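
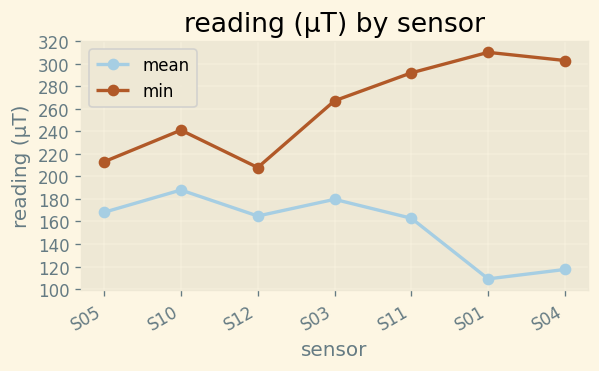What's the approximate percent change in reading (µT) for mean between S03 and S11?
≈ -11.1%

S03 ≈ 180, S11 ≈ 160; (160 − 180) / 180 ≈ -11.1%.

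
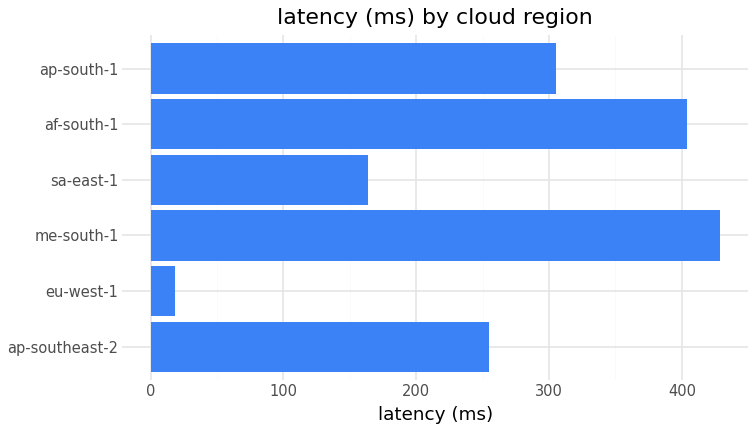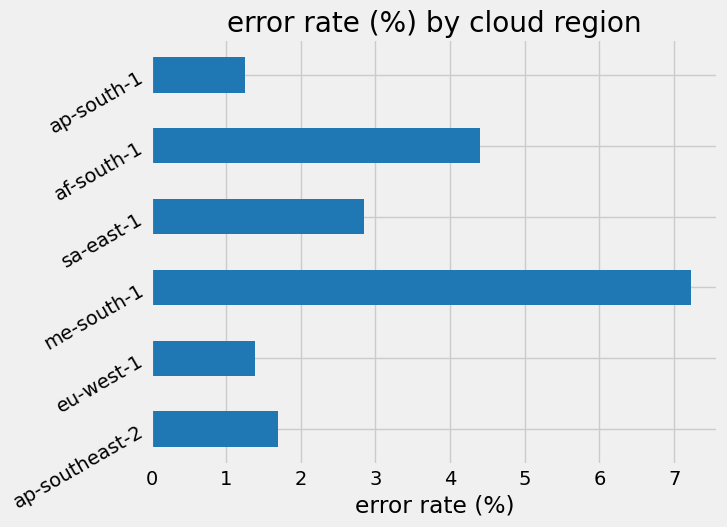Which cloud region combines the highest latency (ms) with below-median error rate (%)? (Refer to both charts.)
ap-south-1

Chart 2 median error rate (%) ≈ 2; below-median cloud regions: ap-southeast-2, eu-west-1, ap-south-1. Among those, ap-south-1 has the highest latency (ms) (≈ 300).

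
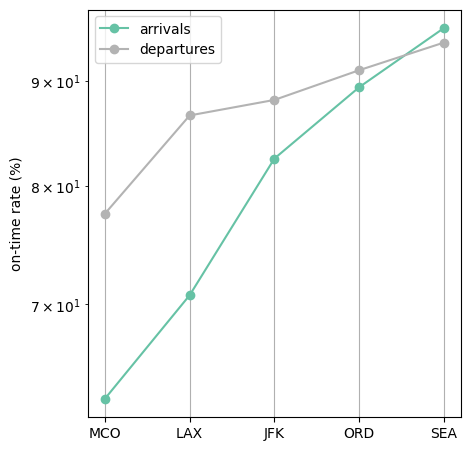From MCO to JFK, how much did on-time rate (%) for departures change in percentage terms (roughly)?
≈ +12.5%

MCO ≈ 80, JFK ≈ 90; (90 − 80) / 80 ≈ +12.5%.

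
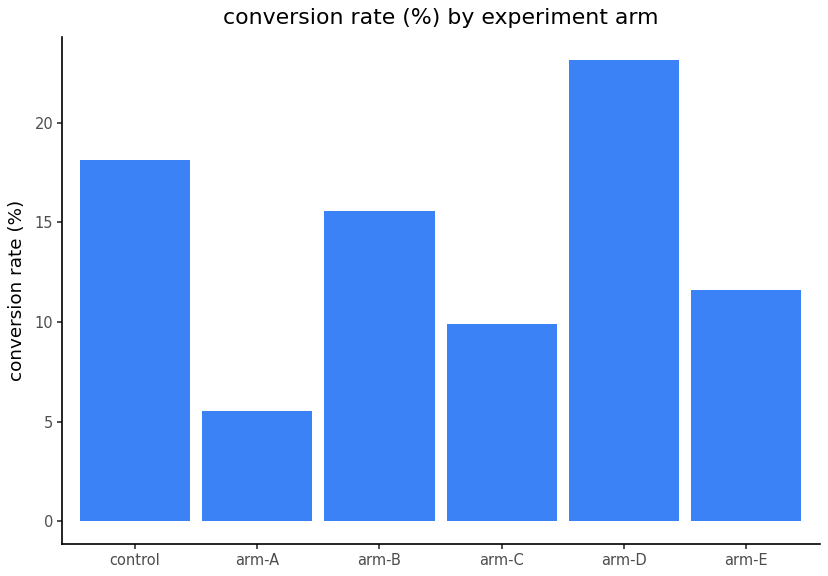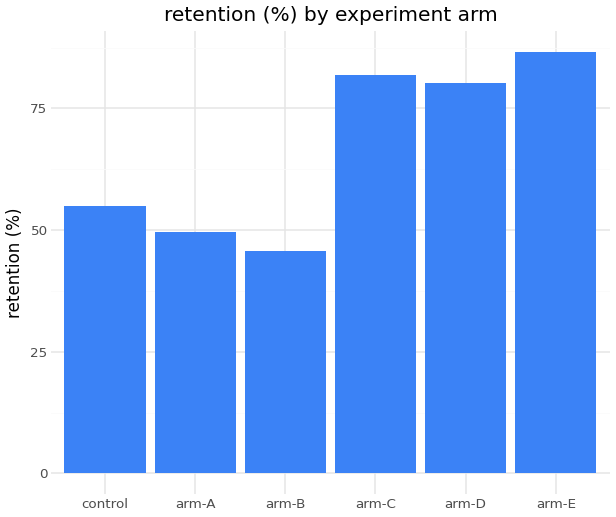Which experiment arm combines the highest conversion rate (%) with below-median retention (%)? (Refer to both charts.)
control

Chart 2 median retention (%) ≈ 70; below-median experiment arms: control, arm-A, arm-B. Among those, control has the highest conversion rate (%) (≈ 20).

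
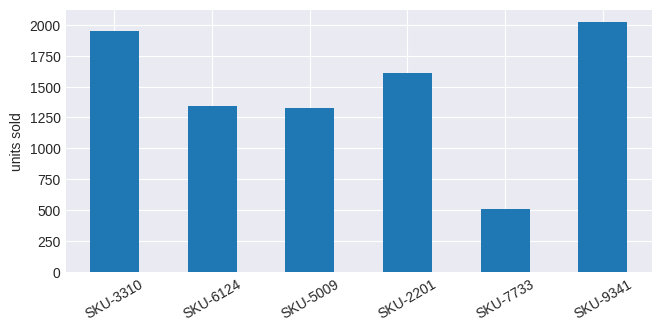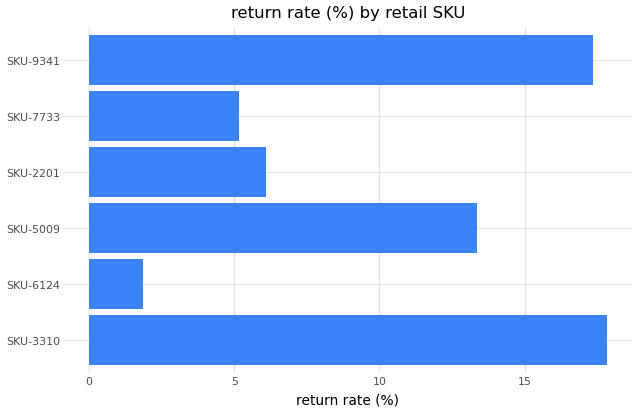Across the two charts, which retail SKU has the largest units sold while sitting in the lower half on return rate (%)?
SKU-2201

Chart 2 median return rate (%) ≈ 10; below-median retail SKUs: SKU-6124, SKU-2201, SKU-7733. Among those, SKU-2201 has the highest units sold (≈ 1600).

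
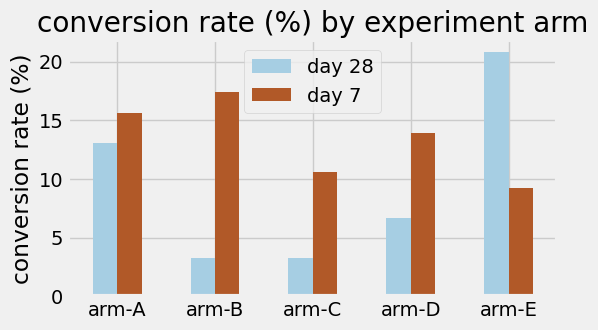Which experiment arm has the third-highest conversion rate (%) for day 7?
arm-D

Top 4 for day 7: arm-B ≈ 18, arm-A ≈ 16, arm-D ≈ 14, arm-C ≈ 10.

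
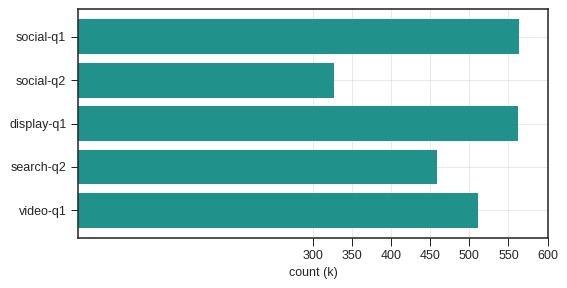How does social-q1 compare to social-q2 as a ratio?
social-q1 ≈ 550, social-q2 ≈ 350; 550/350 ≈ 1.57.

≈ 1.57×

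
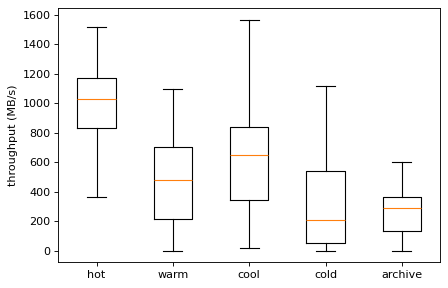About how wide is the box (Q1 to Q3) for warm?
Q3 ≈ 700, Q1 ≈ 200; IQR ≈ 500.

≈ 500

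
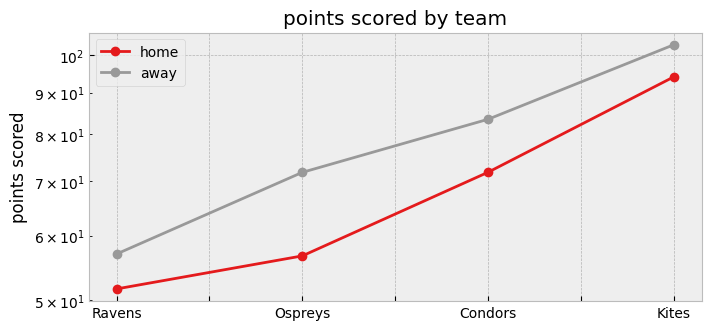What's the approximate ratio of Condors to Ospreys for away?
≈ 1.21×

Condors ≈ 85, Ospreys ≈ 70; 85/70 ≈ 1.21.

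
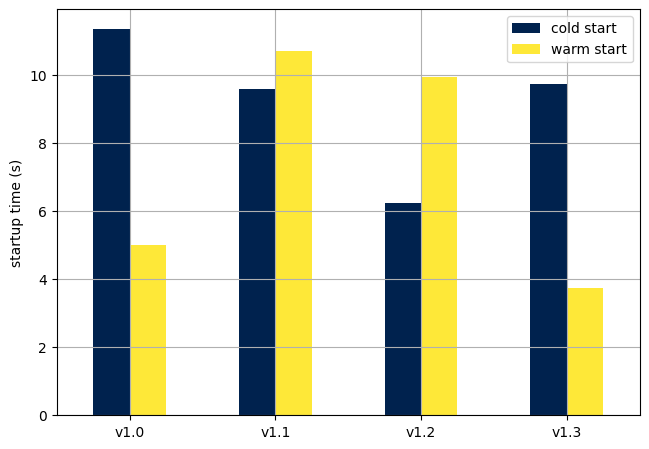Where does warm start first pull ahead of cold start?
v1.0: warm start ≈ 5 vs cold start ≈ 11 (not yet); v1.1: warm start ≈ 11 vs cold start ≈ 10 (first crossover).

v1.1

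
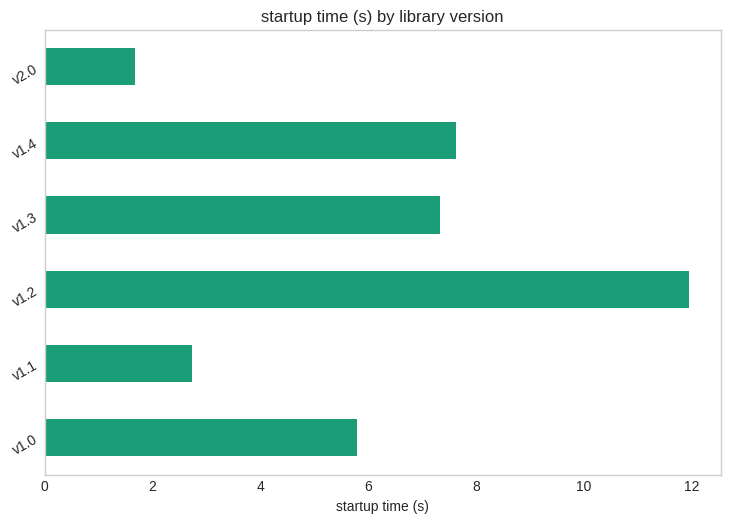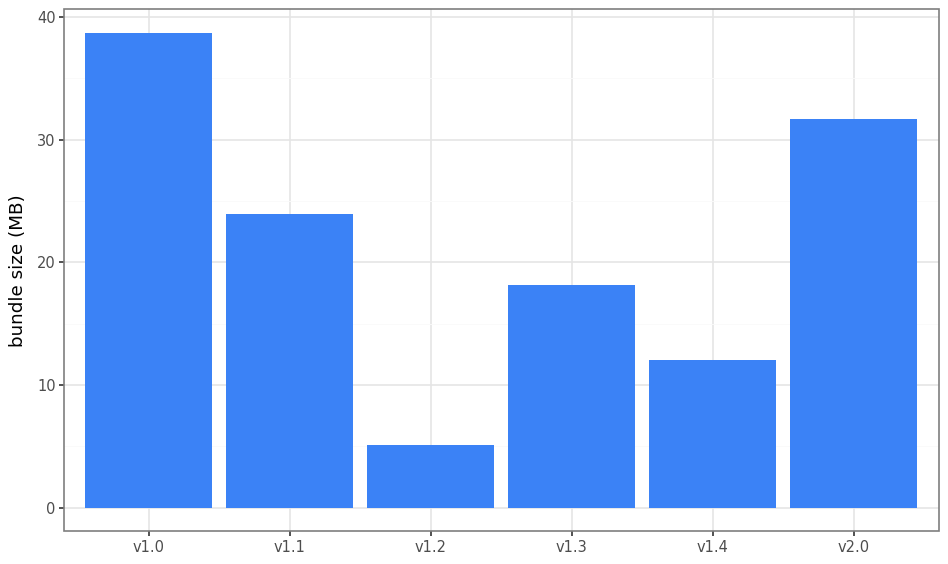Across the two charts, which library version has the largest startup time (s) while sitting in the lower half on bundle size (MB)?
v1.2

Chart 2 median bundle size (MB) ≈ 20; below-median library versions: v1.2, v1.3, v1.4. Among those, v1.2 has the highest startup time (s) (≈ 12).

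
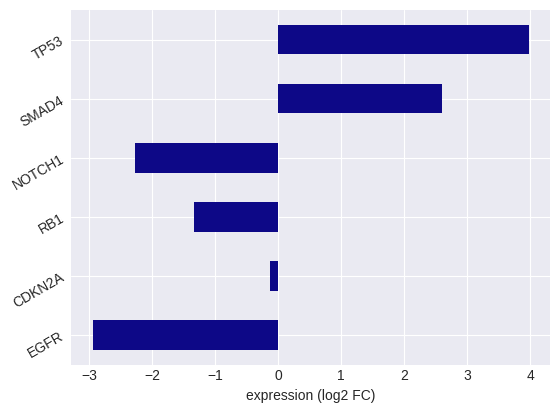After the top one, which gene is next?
SMAD4

Top 3: TP53 ≈ 4, SMAD4 ≈ 3, CDKN2A ≈ 0.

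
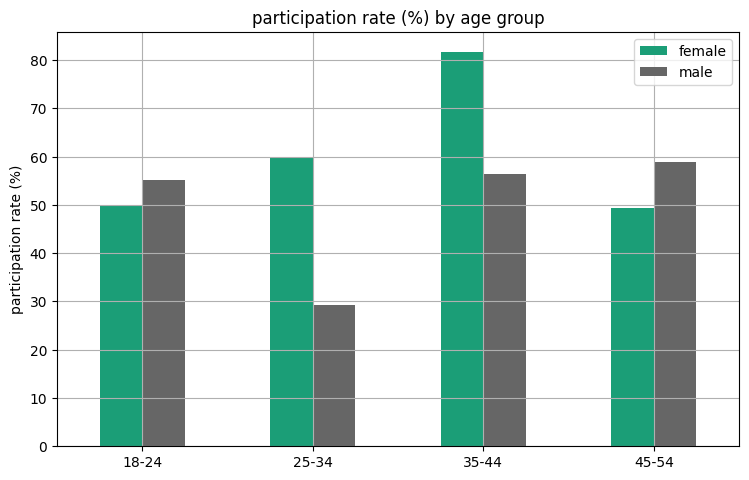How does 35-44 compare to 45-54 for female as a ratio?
≈ 1.6×

35-44 ≈ 80, 45-54 ≈ 50; 80/50 ≈ 1.6.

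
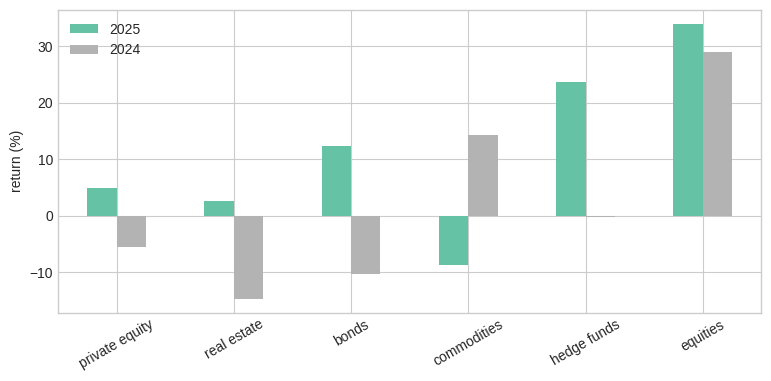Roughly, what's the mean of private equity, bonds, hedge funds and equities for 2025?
(5 + 10 + 25 + 35) / 4 ≈ 19.

≈ 19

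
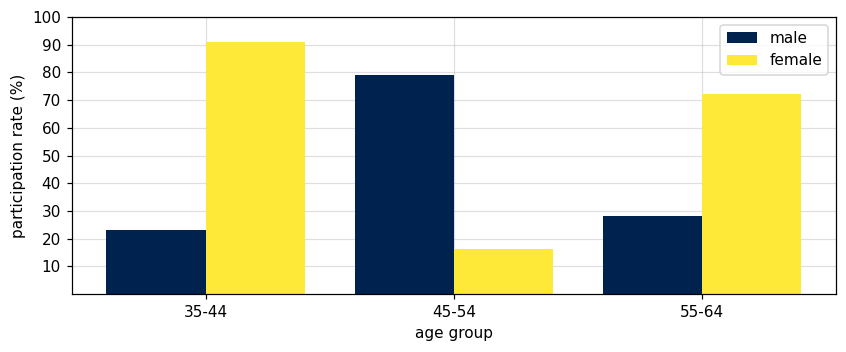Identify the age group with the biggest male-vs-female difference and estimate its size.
35-44, ≈ 70 %

35-44: male ≈ 20, female ≈ 90 → gap ≈ 70. Next-largest (45-54) is only ≈ 60.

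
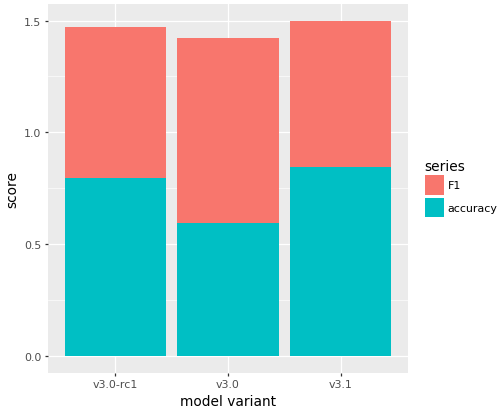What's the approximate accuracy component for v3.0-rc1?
accuracy top ≈ 0.8, bottom ≈ 0.0; segment ≈ 0.8.

≈ 0.8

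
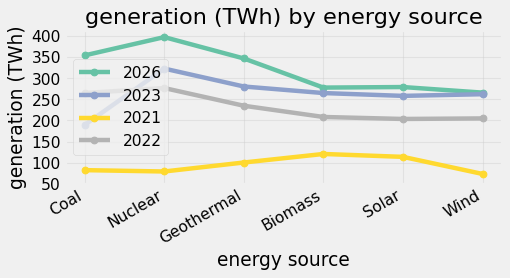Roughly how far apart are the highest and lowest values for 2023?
Max Nuclear ≈ 300, min Coal ≈ 200; range ≈ 100.

≈ 100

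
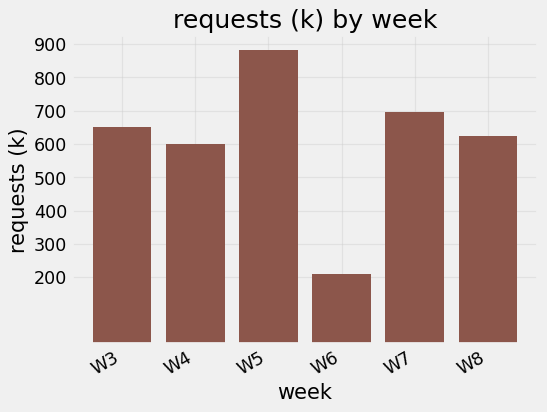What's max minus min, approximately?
≈ 700

Max W5 ≈ 900, min W6 ≈ 200; range ≈ 700.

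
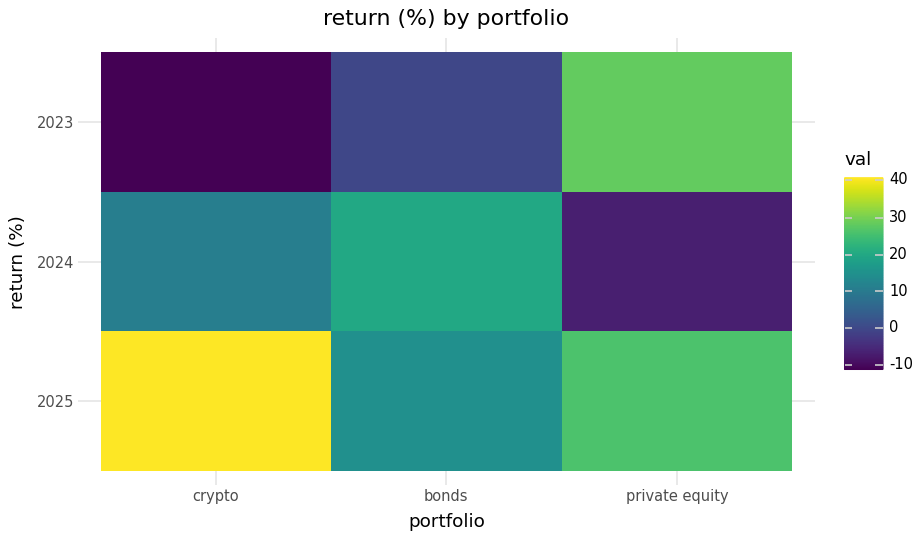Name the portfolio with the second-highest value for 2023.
bonds

Top 3 for 2023: private equity ≈ 30, bonds ≈ 0, crypto ≈ -10.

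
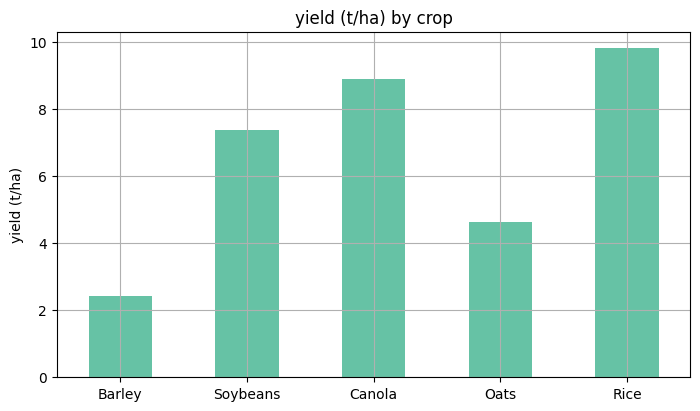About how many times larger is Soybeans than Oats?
Soybeans ≈ 7, Oats ≈ 5; 7/5 ≈ 1.4.

≈ 1.4×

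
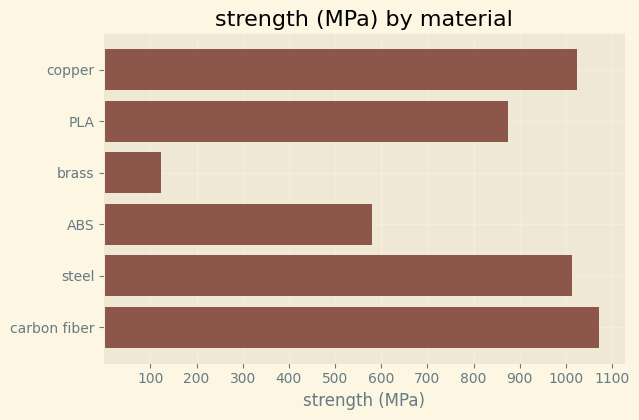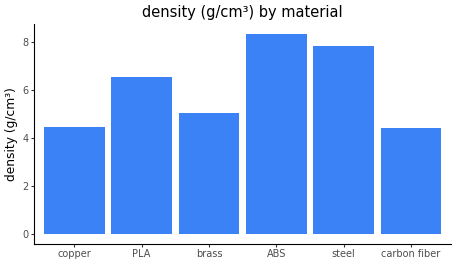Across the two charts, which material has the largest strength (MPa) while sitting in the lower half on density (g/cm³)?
carbon fiber

Chart 2 median density (g/cm³) ≈ 6; below-median materials: copper, brass, carbon fiber. Among those, carbon fiber has the highest strength (MPa) (≈ 1100).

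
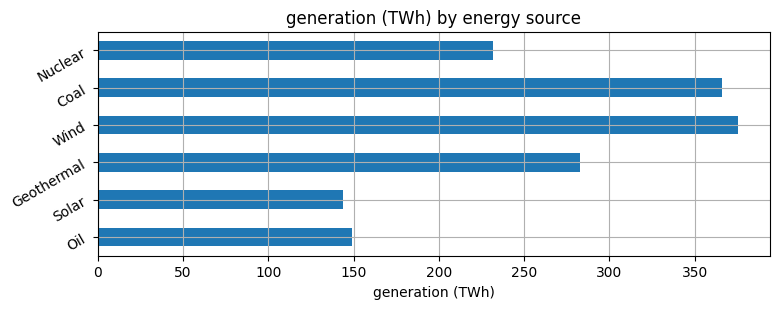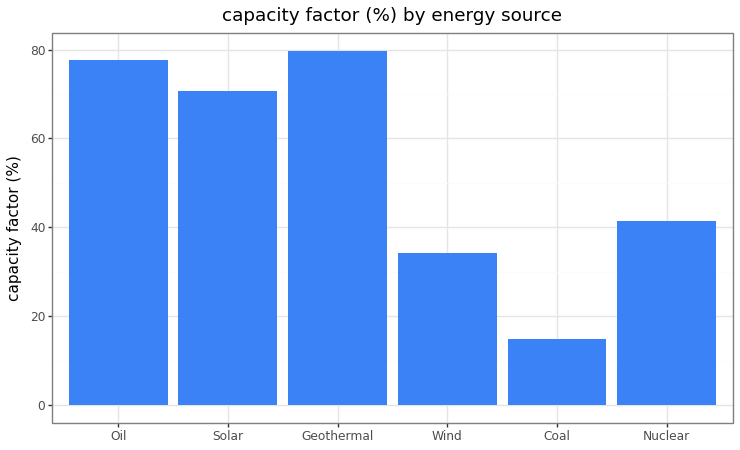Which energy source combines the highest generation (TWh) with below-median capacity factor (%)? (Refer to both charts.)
Chart 2 median capacity factor (%) ≈ 60; below-median energy sources: Wind, Coal, Nuclear. Among those, Wind has the highest generation (TWh) (≈ 400).

Wind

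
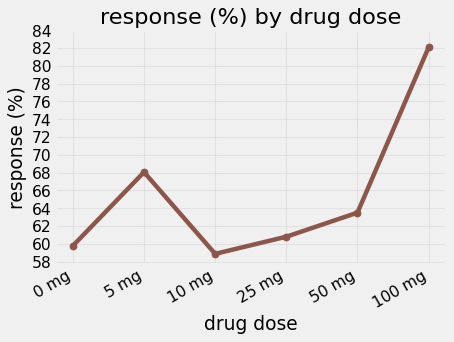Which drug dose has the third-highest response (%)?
50 mg

Top 4: 100 mg ≈ 82, 5 mg ≈ 68, 50 mg ≈ 64, 25 mg ≈ 60.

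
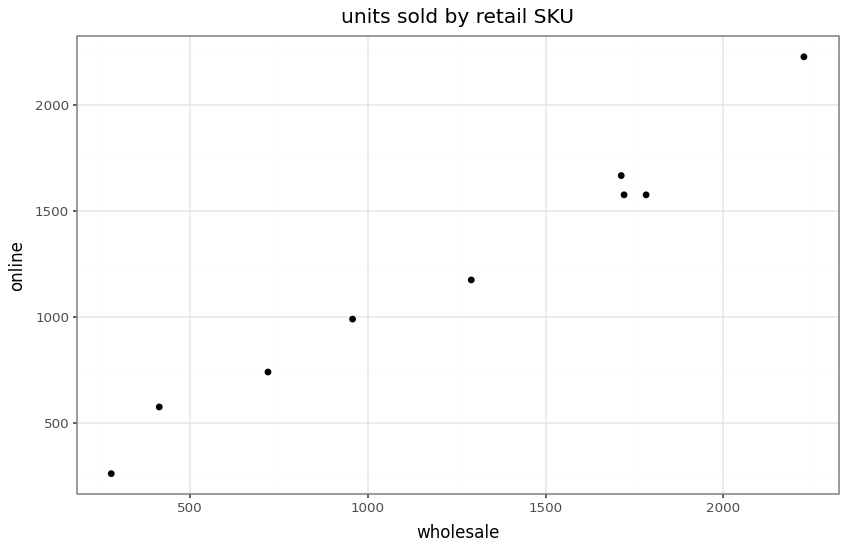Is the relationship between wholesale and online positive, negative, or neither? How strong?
positive, strong

Points are positively correlated; strong (|r| ≈ 1.0).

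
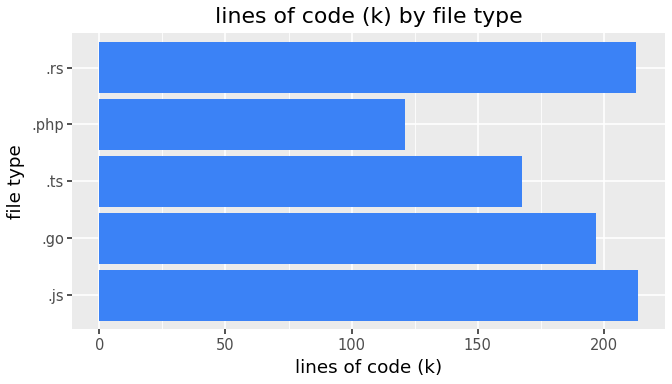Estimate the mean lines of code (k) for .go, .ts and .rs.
(200 + 160 + 220) / 3 ≈ 193.

≈ 193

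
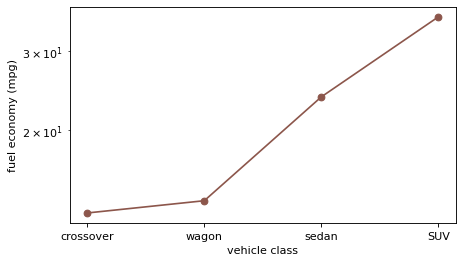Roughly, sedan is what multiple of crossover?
≈ 1.71×

sedan ≈ 24, crossover ≈ 14; 24/14 ≈ 1.71.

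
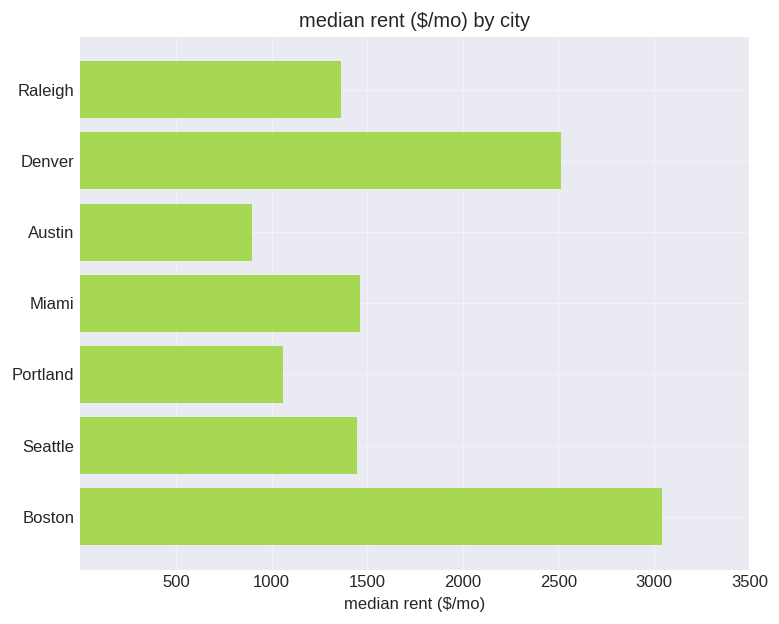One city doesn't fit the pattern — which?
Boston

Boston ≈ 3000; the rest sit between ≈ 1000 and ≈ 2500.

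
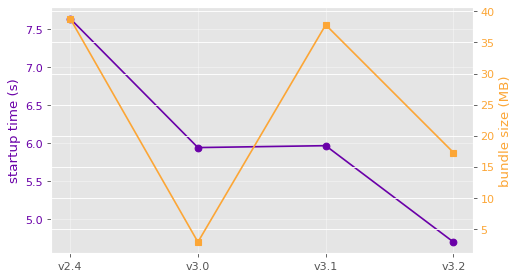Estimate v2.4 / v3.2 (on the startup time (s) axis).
≈ 1.67×

v2.4 ≈ 7.5, v3.2 ≈ 4.5; 7.5/4.5 ≈ 1.67.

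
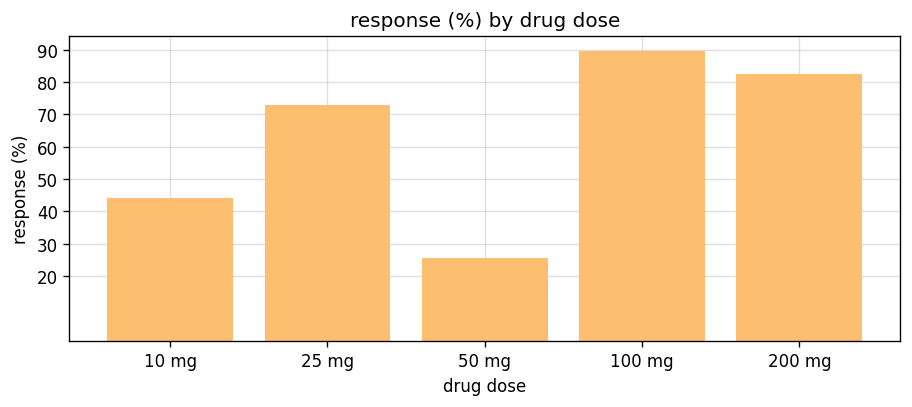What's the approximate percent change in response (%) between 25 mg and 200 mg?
≈ +14.3%

25 mg ≈ 70, 200 mg ≈ 80; (80 − 70) / 70 ≈ +14.3%.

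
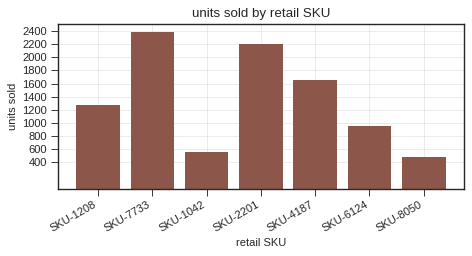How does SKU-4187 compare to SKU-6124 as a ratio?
SKU-4187 ≈ 1600, SKU-6124 ≈ 1000; 1600/1000 ≈ 1.6.

≈ 1.6×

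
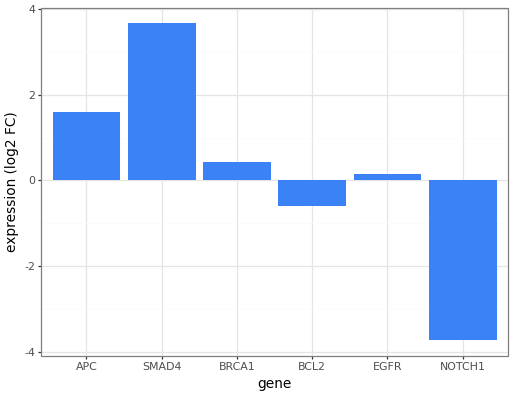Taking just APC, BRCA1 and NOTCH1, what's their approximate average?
(2 + 0 + -4) / 3 ≈ -1.

≈ -1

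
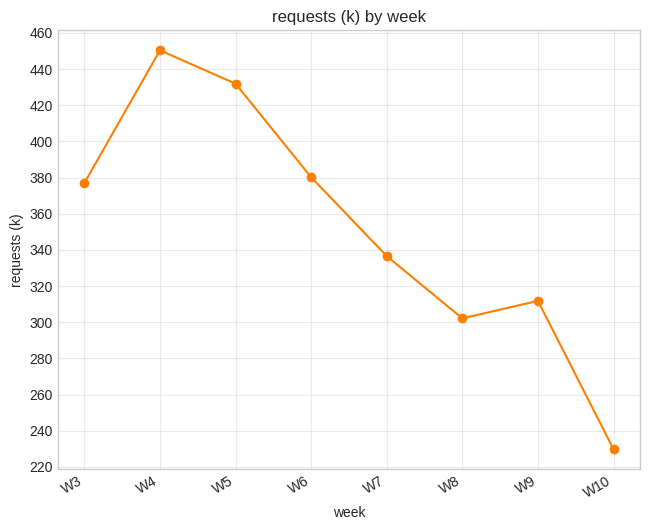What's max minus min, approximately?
Max W4 ≈ 460, min W10 ≈ 220; range ≈ 240.

≈ 240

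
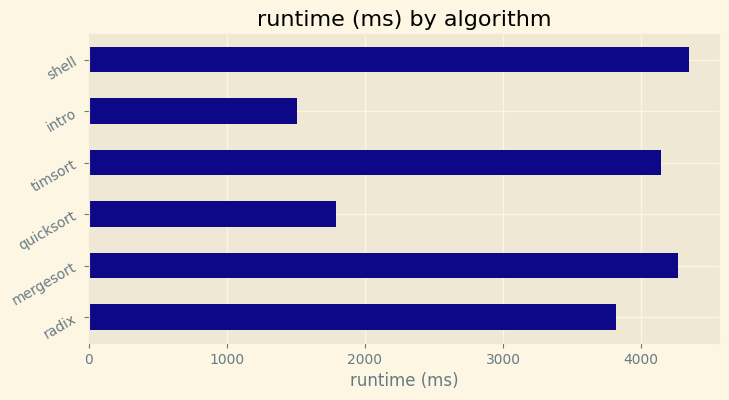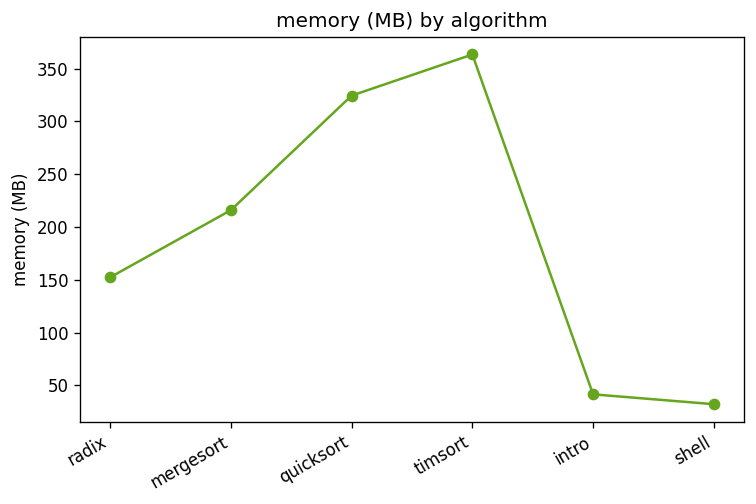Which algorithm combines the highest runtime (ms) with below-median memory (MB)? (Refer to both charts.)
Chart 2 median memory (MB) ≈ 200; below-median algorithms: radix, intro, shell. Among those, shell has the highest runtime (ms) (≈ 4500).

shell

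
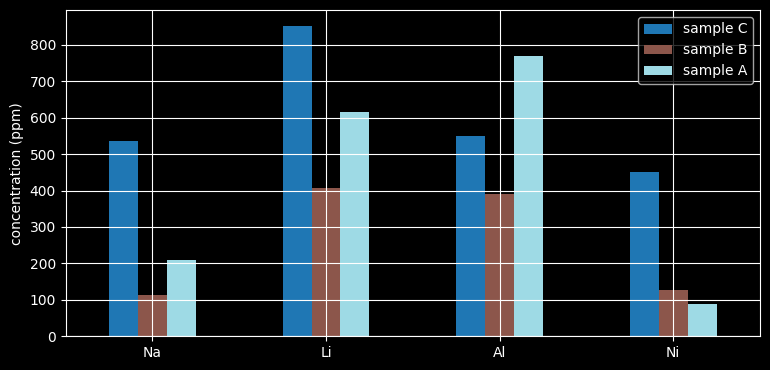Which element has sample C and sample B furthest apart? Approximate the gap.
Li: sample C ≈ 900, sample B ≈ 400 → gap ≈ 500. Next-largest (Na) is only ≈ 400.

Li, ≈ 500 ppm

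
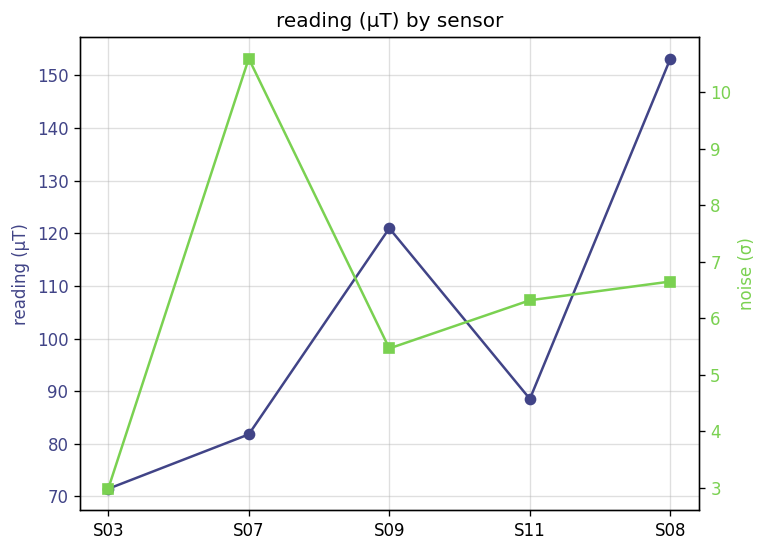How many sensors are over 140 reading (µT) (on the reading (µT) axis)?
1

Above 140: S08.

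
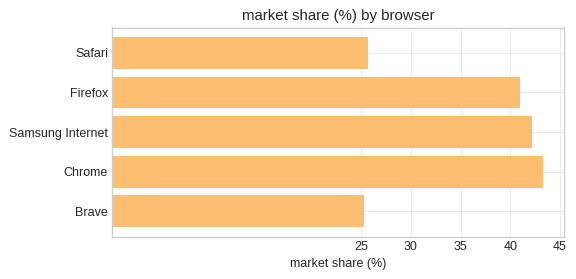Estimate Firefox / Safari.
≈ 1.6×

Firefox ≈ 40, Safari ≈ 25; 40/25 ≈ 1.6.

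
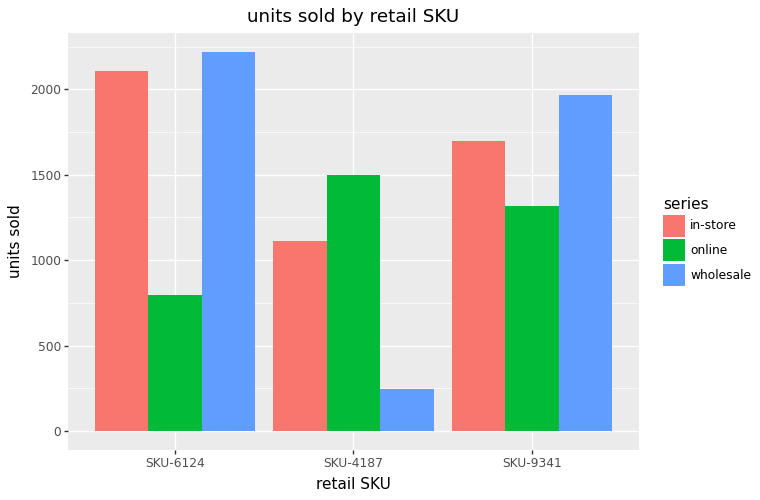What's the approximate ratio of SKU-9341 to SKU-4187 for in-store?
SKU-9341 ≈ 1600, SKU-4187 ≈ 1200; 1600/1200 ≈ 1.33.

≈ 1.33×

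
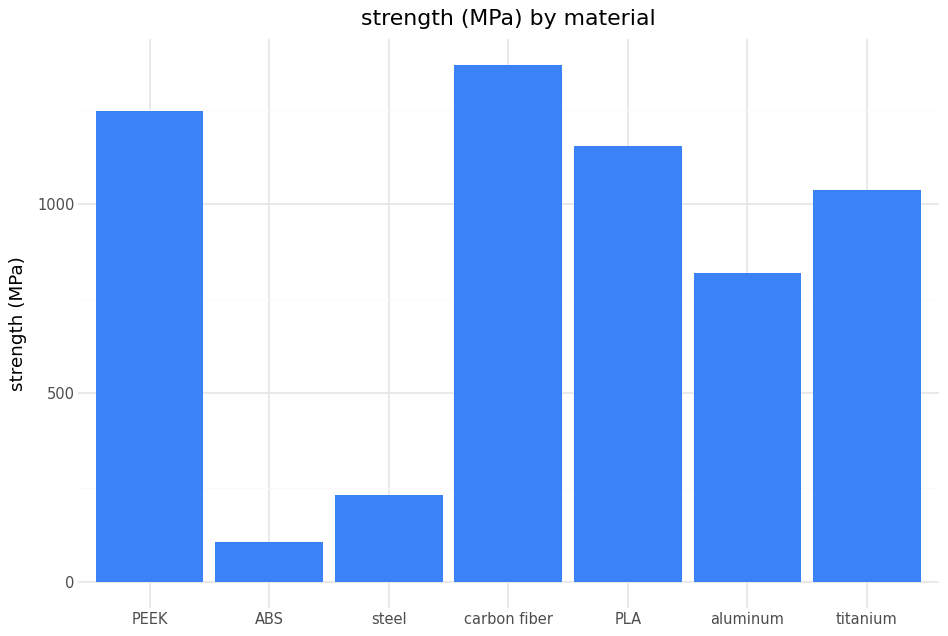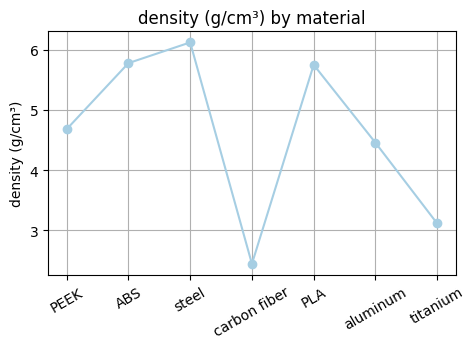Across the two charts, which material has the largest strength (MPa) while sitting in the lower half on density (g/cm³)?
Chart 2 median density (g/cm³) ≈ 5; below-median materials: carbon fiber, aluminum, titanium. Among those, carbon fiber has the highest strength (MPa) (≈ 1400).

carbon fiber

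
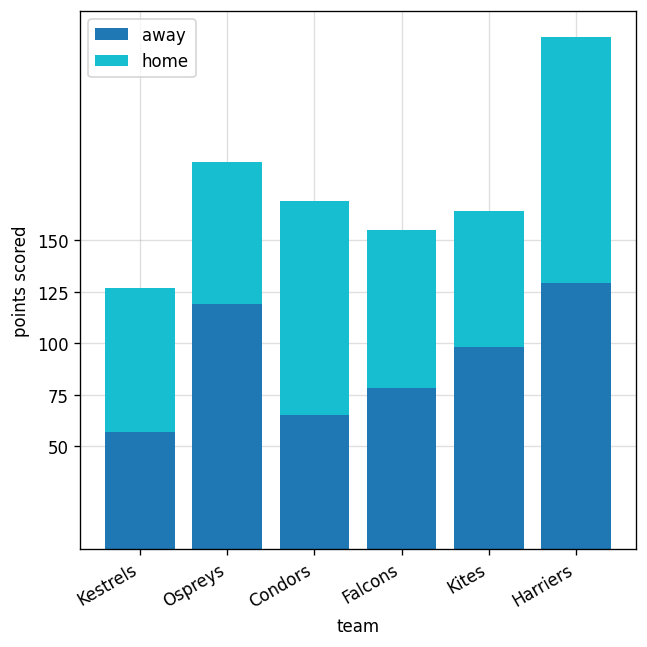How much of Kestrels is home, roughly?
≈ 75

home top ≈ 125, bottom ≈ 50; segment ≈ 75.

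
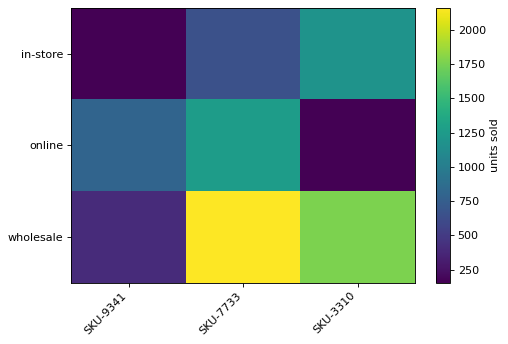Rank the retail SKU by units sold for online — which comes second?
SKU-9341

Top 3 for online: SKU-7733 ≈ 1200, SKU-9341 ≈ 800, SKU-3310 ≈ 200.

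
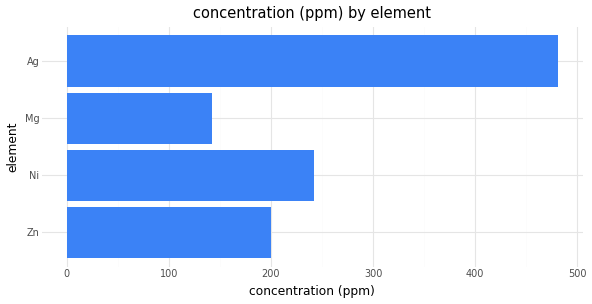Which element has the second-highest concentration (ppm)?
Top 3: Ag ≈ 500, Ni ≈ 250, Zn ≈ 200.

Ni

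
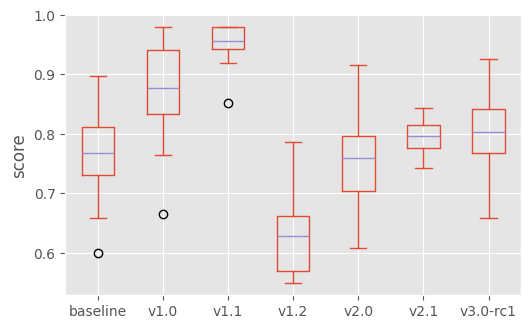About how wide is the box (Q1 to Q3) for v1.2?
Q3 ≈ 0.65, Q1 ≈ 0.55; IQR ≈ 0.10.

≈ 0.10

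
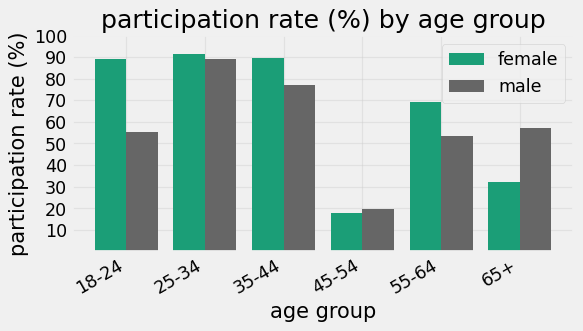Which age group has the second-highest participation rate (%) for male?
Top 3 for male: 25-34 ≈ 90, 35-44 ≈ 80, 65+ ≈ 60.

35-44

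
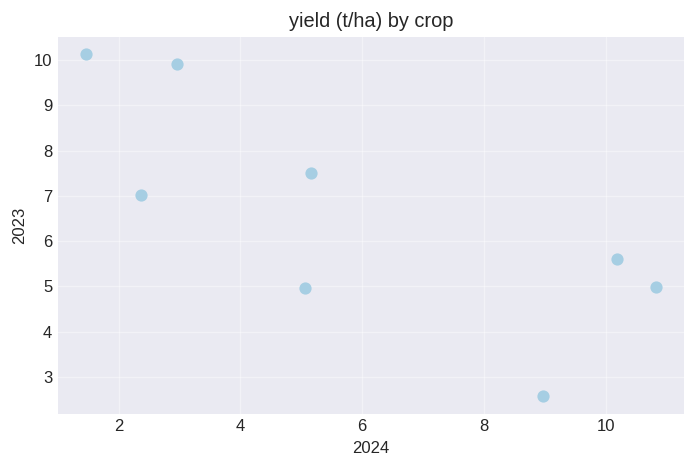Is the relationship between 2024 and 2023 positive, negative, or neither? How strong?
negative, strong

Points are negatively correlated; strong (|r| ≈ 0.8).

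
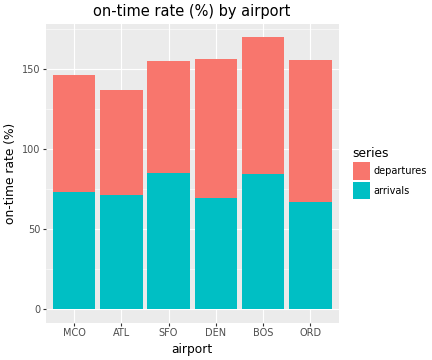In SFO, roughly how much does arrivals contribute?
≈ 80

arrivals top ≈ 80, bottom ≈ 0; segment ≈ 80.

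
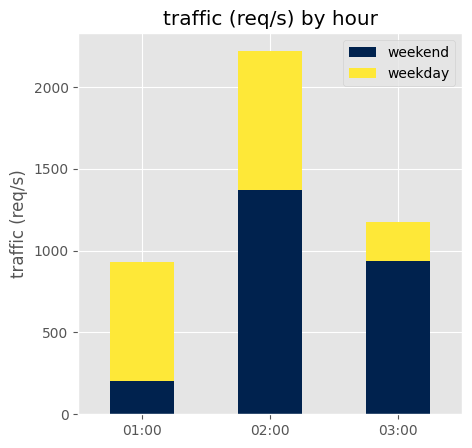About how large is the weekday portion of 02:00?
weekday top ≈ 2200, bottom ≈ 1400; segment ≈ 800.

≈ 800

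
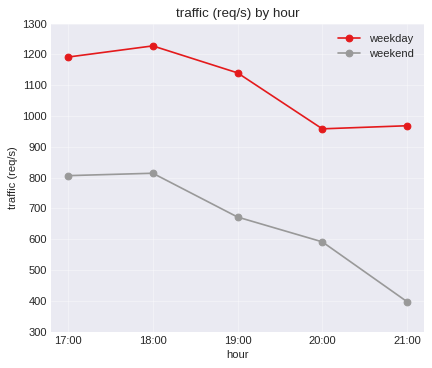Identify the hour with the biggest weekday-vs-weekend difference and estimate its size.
21:00: weekday ≈ 1000, weekend ≈ 400 → gap ≈ 600. Next-largest (19:00) is only ≈ 400.

21:00, ≈ 600 req/s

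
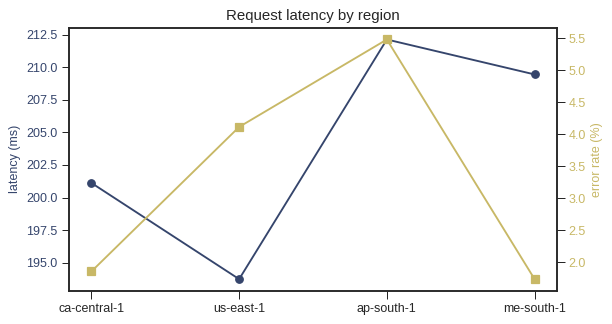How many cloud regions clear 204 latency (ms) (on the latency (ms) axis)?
Above 204: ap-south-1, me-south-1.

2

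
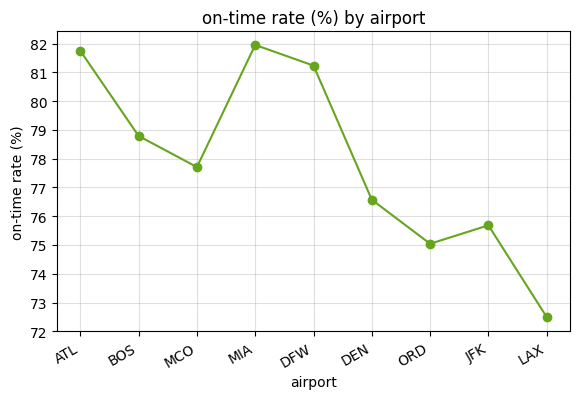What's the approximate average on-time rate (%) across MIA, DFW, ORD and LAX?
≈ 78

(82 + 81 + 75 + 72) / 4 ≈ 78.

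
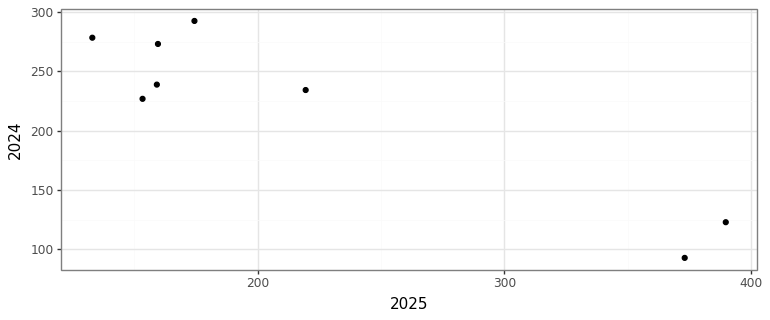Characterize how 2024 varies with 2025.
Points are negatively correlated; strong (|r| ≈ 0.9).

negative, strong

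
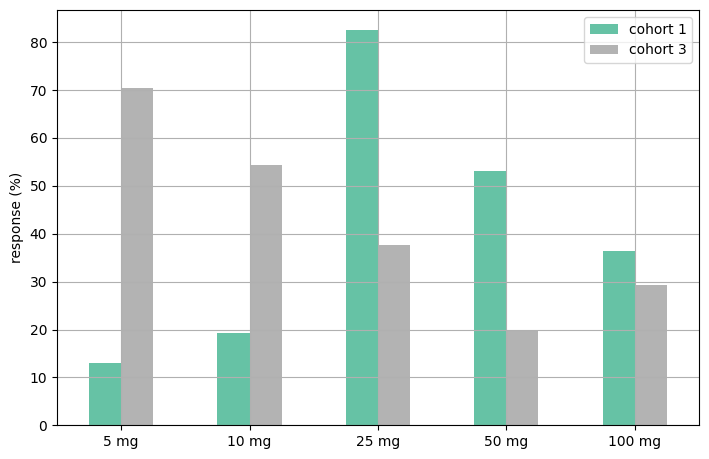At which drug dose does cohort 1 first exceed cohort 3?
25 mg

10 mg: cohort 1 ≈ 20 vs cohort 3 ≈ 50 (not yet); 25 mg: cohort 1 ≈ 80 vs cohort 3 ≈ 40 (first crossover).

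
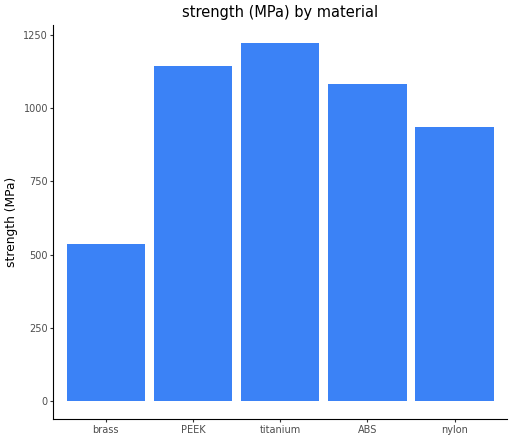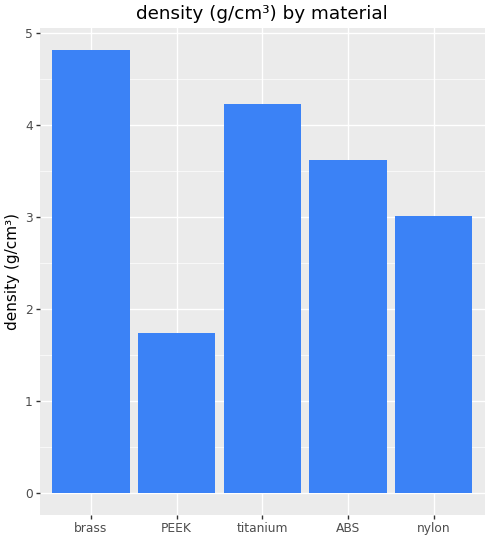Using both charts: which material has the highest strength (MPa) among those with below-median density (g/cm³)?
Chart 2 median density (g/cm³) ≈ 3.5; below-median materials: PEEK, nylon. Among those, PEEK has the highest strength (MPa) (≈ 1200).

PEEK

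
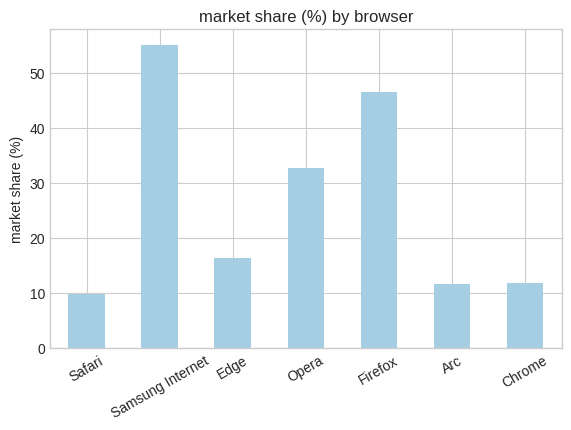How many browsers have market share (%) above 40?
Above 40: Samsung Internet, Firefox.

2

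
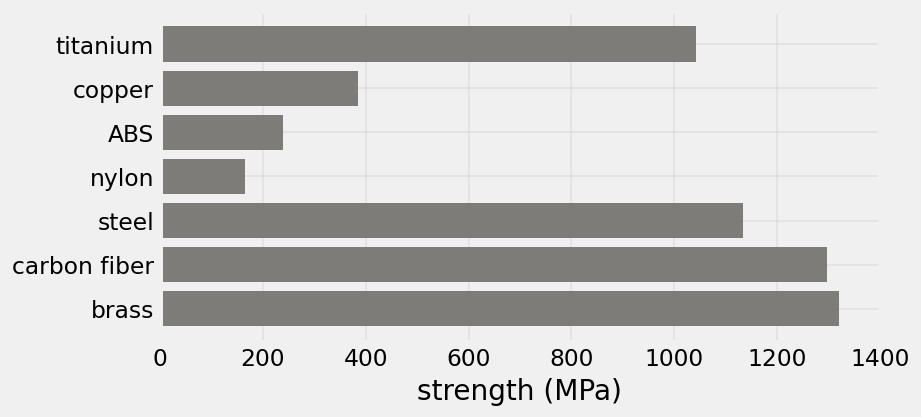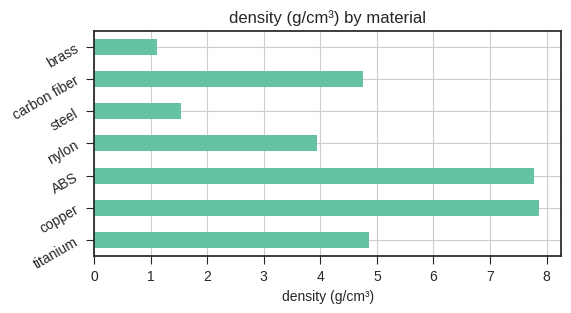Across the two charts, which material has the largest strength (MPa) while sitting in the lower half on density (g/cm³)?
brass

Chart 2 median density (g/cm³) ≈ 5; below-median materials: nylon, steel, brass. Among those, brass has the highest strength (MPa) (≈ 1400).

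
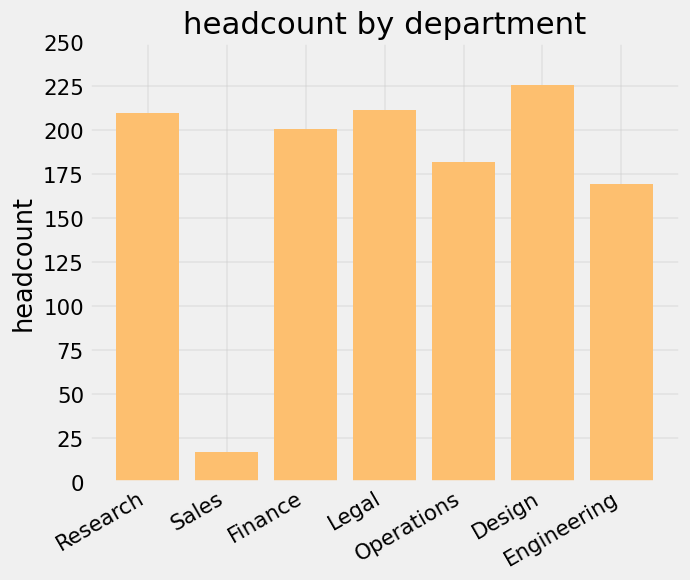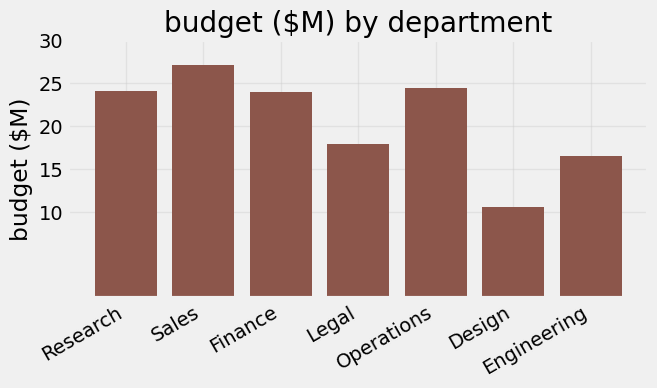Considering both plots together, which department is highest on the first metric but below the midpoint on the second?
Chart 2 median budget ($M) ≈ 25; below-median departments: Legal, Design, Engineering. Among those, Design has the highest headcount (≈ 225).

Design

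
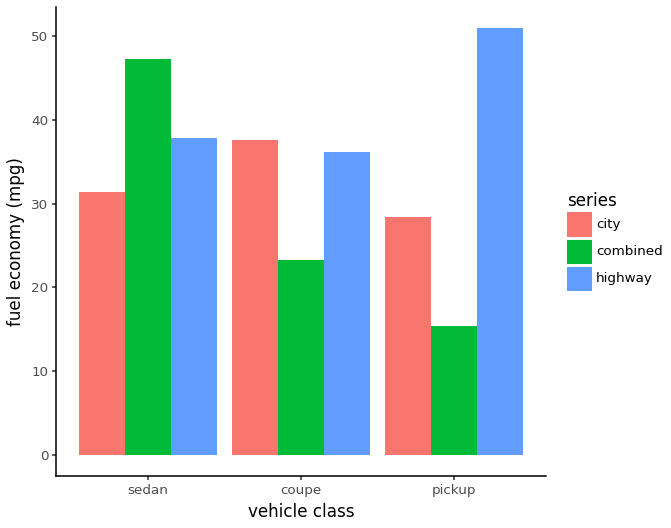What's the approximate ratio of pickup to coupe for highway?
pickup ≈ 50, coupe ≈ 35; 50/35 ≈ 1.43.

≈ 1.43×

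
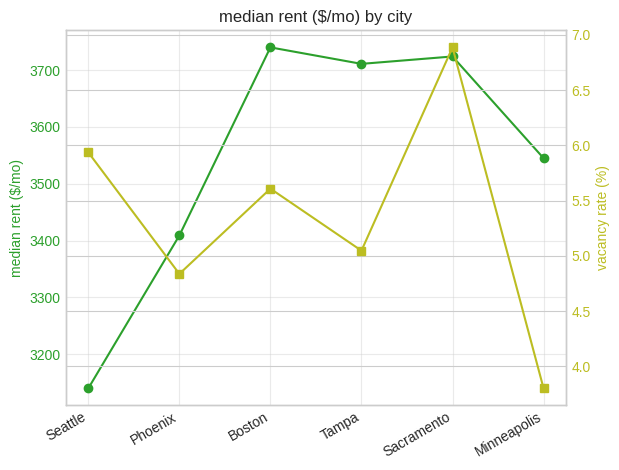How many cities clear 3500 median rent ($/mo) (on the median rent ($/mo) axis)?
Above 3500: Boston, Tampa, Sacramento, Minneapolis.

4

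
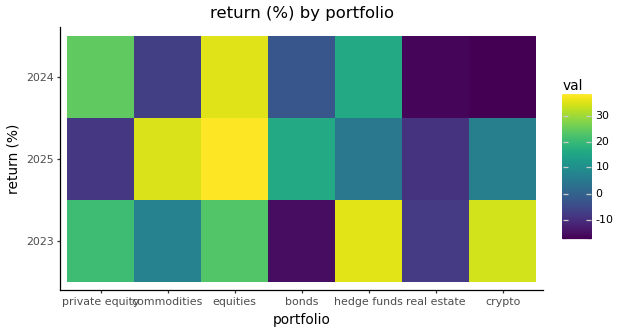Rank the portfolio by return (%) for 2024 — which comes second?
private equity

Top 3 for 2024: equities ≈ 35, private equity ≈ 25, hedge funds ≈ 15.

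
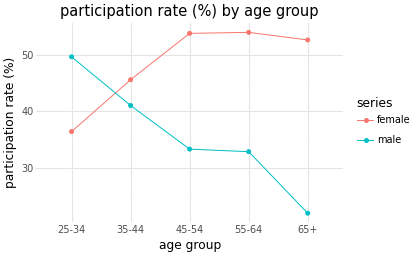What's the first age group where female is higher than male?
25-34: female ≈ 35 vs male ≈ 50 (not yet); 35-44: female ≈ 45 vs male ≈ 40 (first crossover).

35-44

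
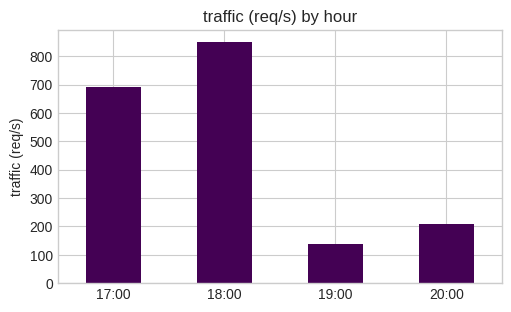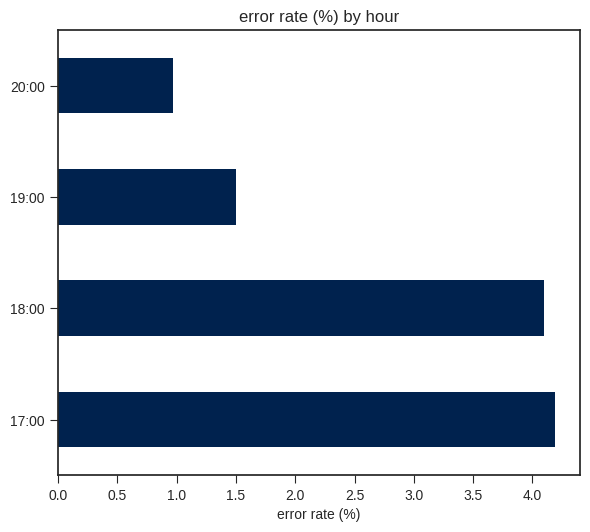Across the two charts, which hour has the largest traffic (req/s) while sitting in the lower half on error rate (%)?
20:00

Chart 2 median error rate (%) ≈ 3; below-median hours: 19:00, 20:00. Among those, 20:00 has the highest traffic (req/s) (≈ 200).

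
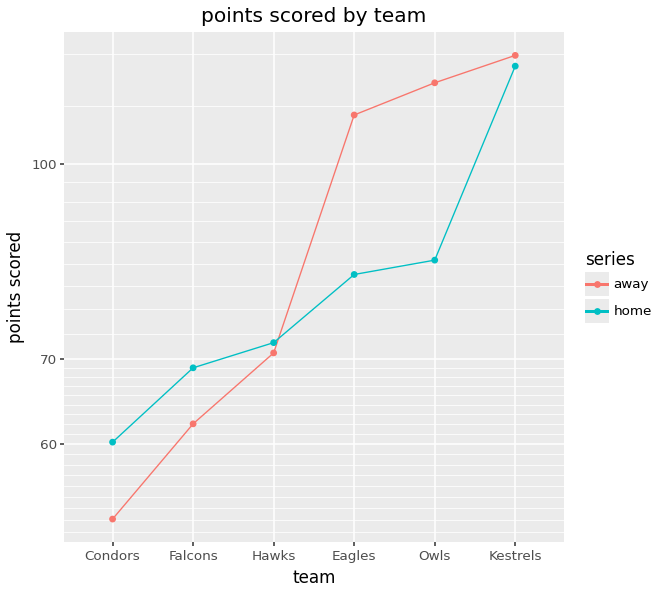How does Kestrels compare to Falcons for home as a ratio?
≈ 1.71×

Kestrels ≈ 120, Falcons ≈ 70; 120/70 ≈ 1.71.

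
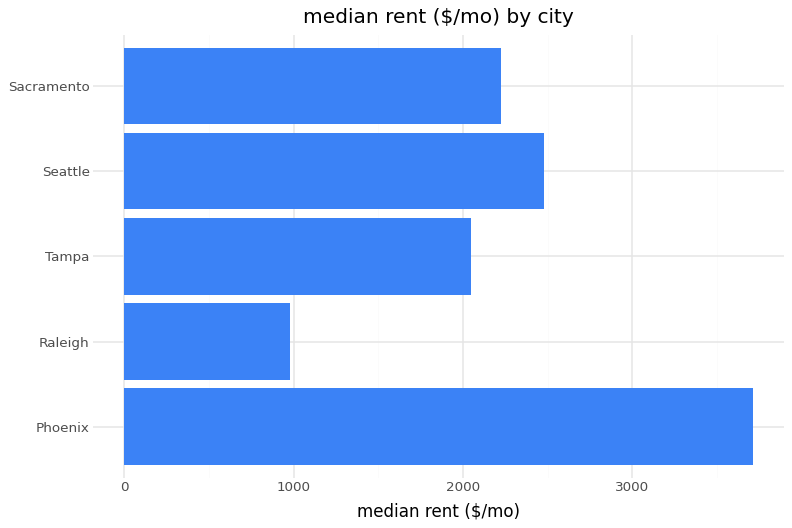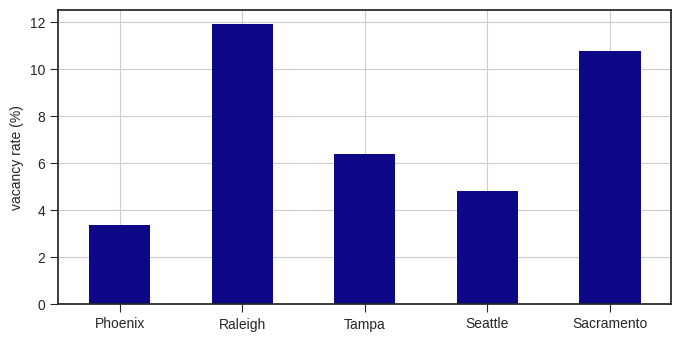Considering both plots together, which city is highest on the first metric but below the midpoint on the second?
Phoenix

Chart 2 median vacancy rate (%) ≈ 6; below-median cities: Phoenix, Seattle. Among those, Phoenix has the highest median rent ($/mo) (≈ 3500).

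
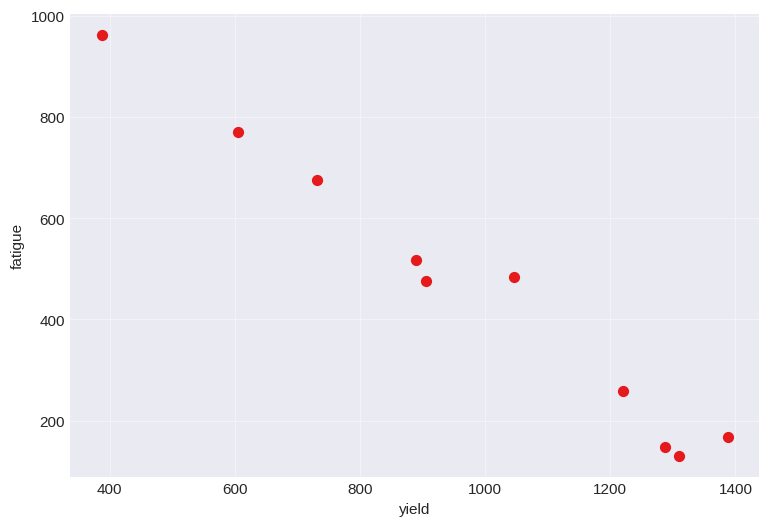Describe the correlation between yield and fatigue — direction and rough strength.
negative, strong

Points are negatively correlated; strong (|r| ≈ 1.0).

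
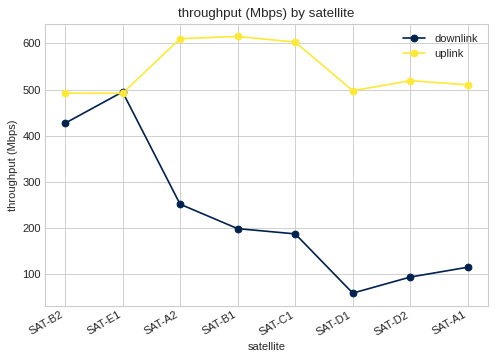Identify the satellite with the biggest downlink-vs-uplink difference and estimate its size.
SAT-D1, ≈ 450 Mbps

SAT-D1: downlink ≈ 50, uplink ≈ 500 → gap ≈ 450. Next-largest (SAT-D2) is only ≈ 400.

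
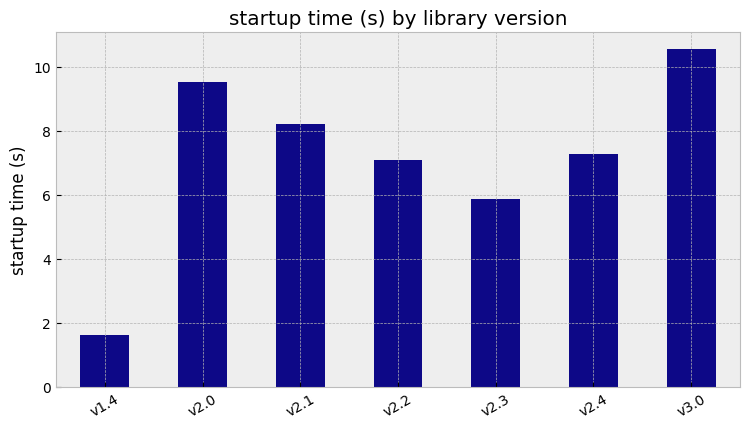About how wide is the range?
≈ 9

Max v3.0 ≈ 11, min v1.4 ≈ 2; range ≈ 9.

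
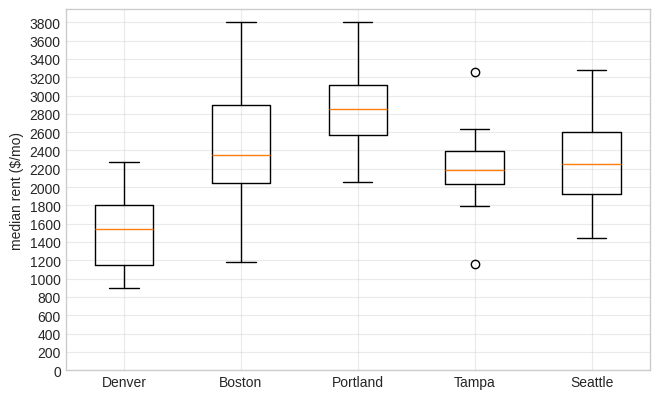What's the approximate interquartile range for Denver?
Q3 ≈ 1800, Q1 ≈ 1200; IQR ≈ 600.

≈ 600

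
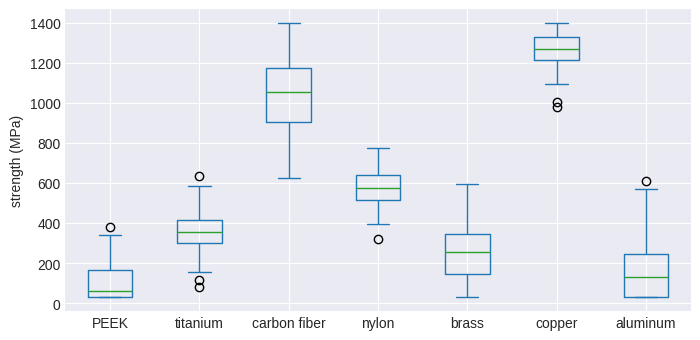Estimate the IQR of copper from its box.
≈ 100

Q3 ≈ 1300, Q1 ≈ 1200; IQR ≈ 100.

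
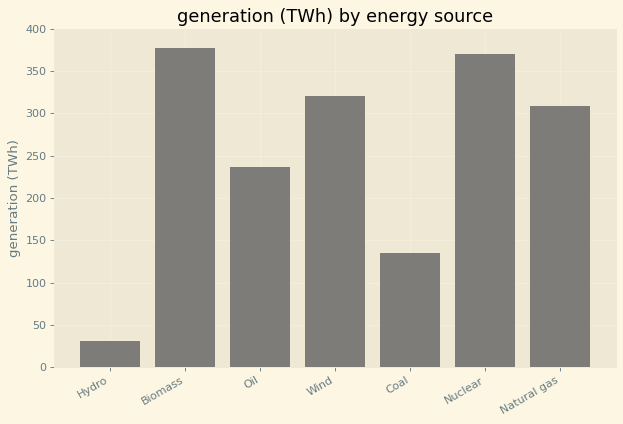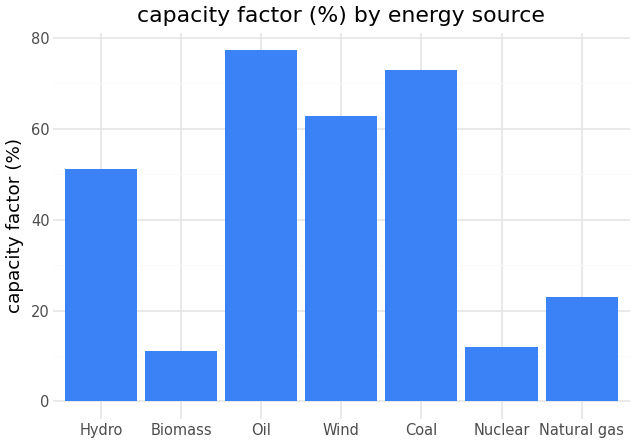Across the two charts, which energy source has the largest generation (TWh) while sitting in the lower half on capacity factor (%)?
Biomass

Chart 2 median capacity factor (%) ≈ 50; below-median energy sources: Biomass, Nuclear, Natural gas. Among those, Biomass has the highest generation (TWh) (≈ 400).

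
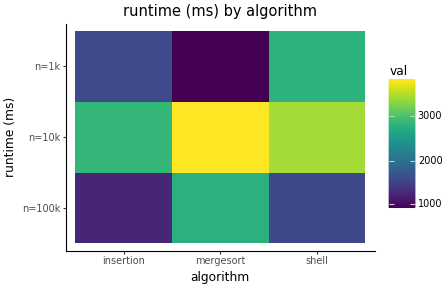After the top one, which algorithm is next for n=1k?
insertion

Top 3 for n=1k: shell ≈ 3000, insertion ≈ 1500, mergesort ≈ 1000.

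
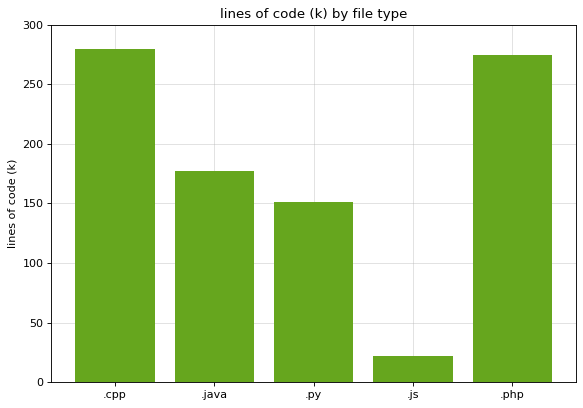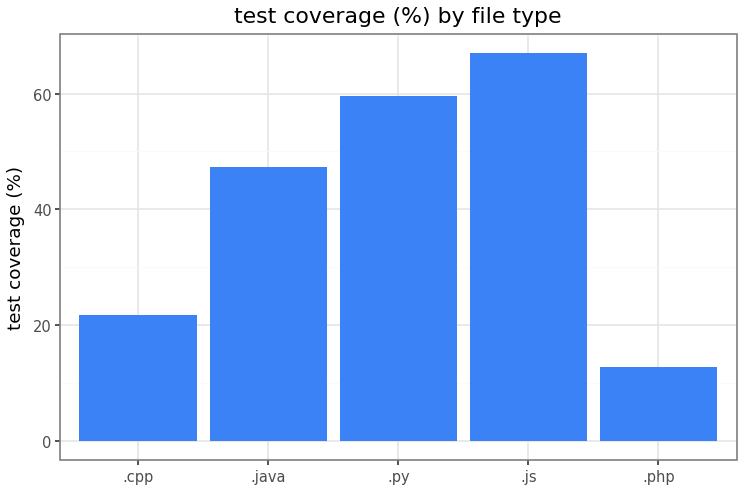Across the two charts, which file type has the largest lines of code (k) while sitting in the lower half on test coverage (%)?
Chart 2 median test coverage (%) ≈ 50; below-median file types: .cpp, .php. Among those, .cpp has the highest lines of code (k) (≈ 300).

.cpp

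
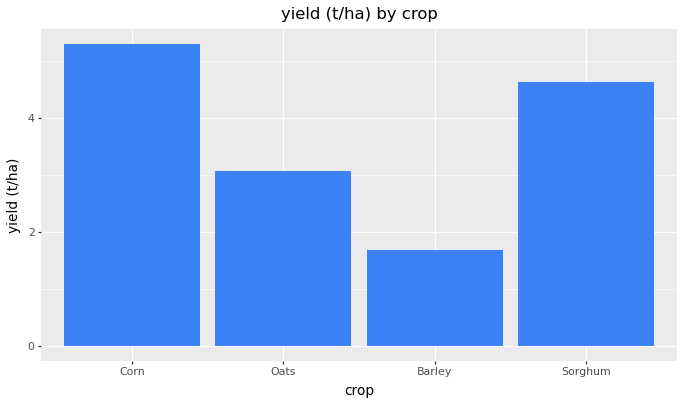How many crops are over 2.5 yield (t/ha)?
Above 2.5: Corn, Oats, Sorghum.

3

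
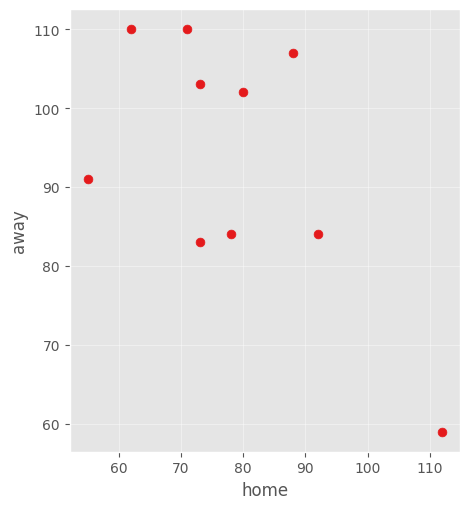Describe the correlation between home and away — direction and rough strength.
Points are negatively correlated; moderate (|r| ≈ 0.6).

negative, moderate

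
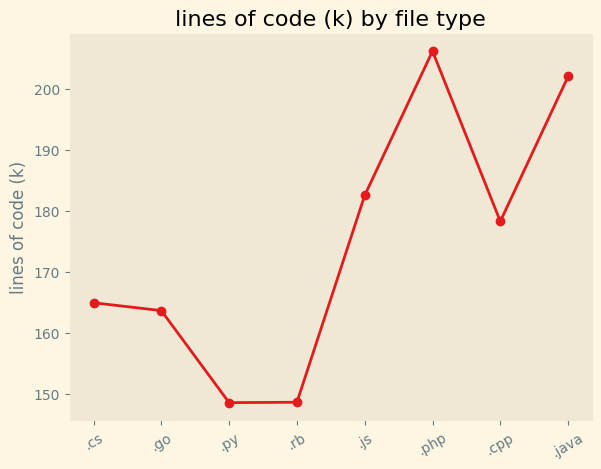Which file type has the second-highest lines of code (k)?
Top 3: .php ≈ 205, .java ≈ 200, .js ≈ 185.

.java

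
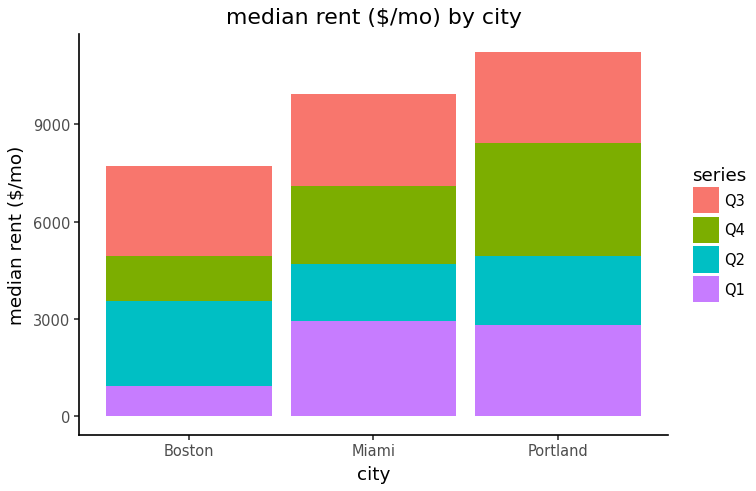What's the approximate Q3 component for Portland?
Q3 top ≈ 11000, bottom ≈ 8000; segment ≈ 3000.

≈ 3000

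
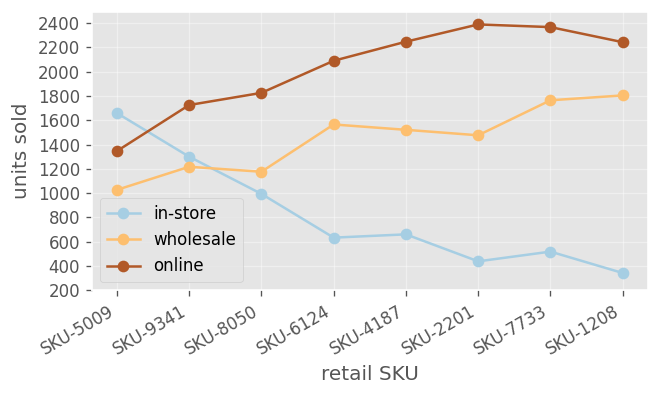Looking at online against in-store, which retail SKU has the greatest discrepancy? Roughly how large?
SKU-2201, ≈ 2000

SKU-2201: online ≈ 2400, in-store ≈ 400 → gap ≈ 2000. Next-largest (SKU-1208) is only ≈ 1800.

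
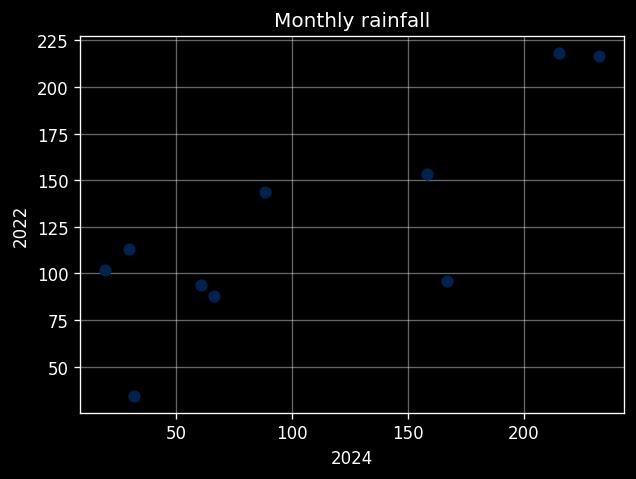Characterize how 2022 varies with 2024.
Points are positively correlated; strong (|r| ≈ 0.8).

positive, strong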